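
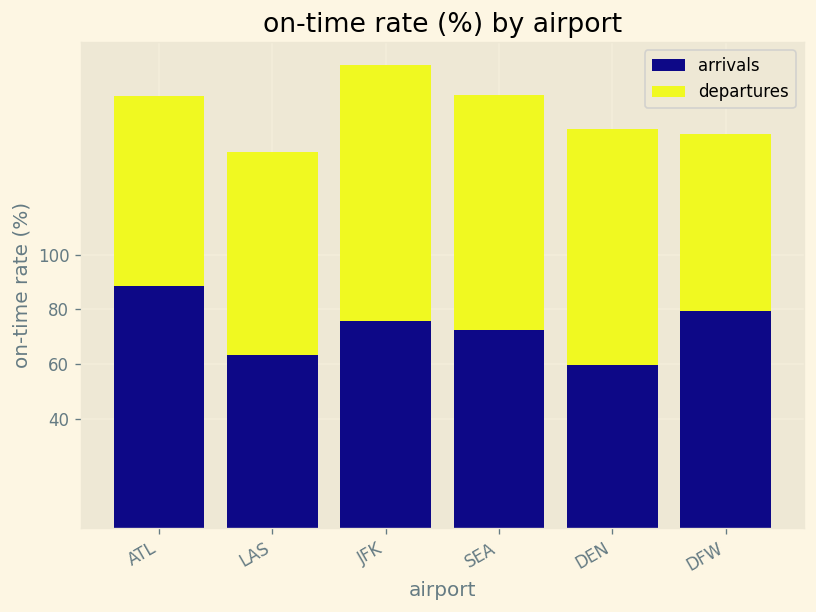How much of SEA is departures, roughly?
departures top ≈ 160, bottom ≈ 80; segment ≈ 80.

≈ 80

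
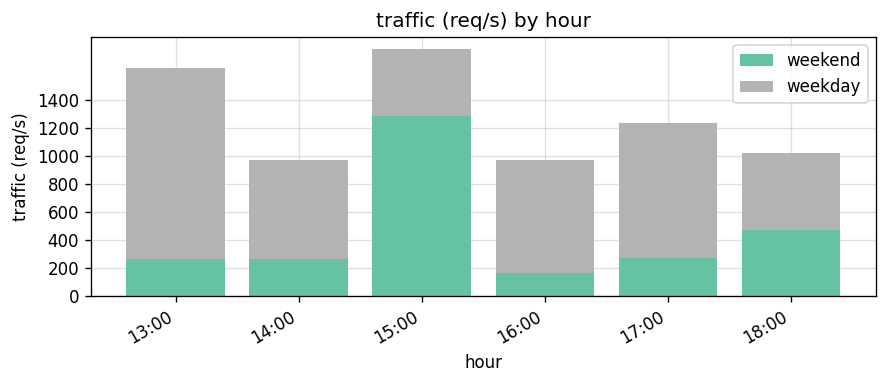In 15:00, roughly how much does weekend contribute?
weekend top ≈ 1200, bottom ≈ 0; segment ≈ 1200.

≈ 1200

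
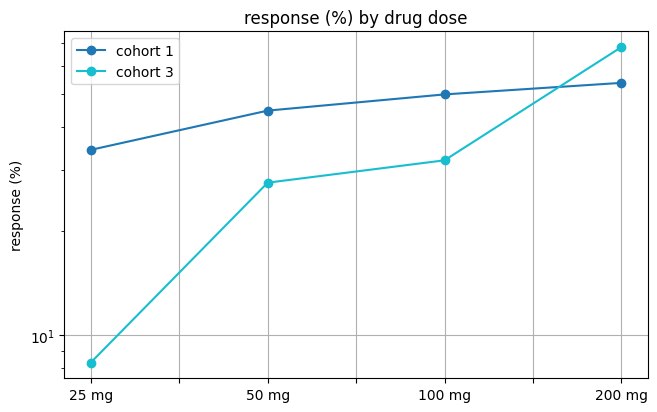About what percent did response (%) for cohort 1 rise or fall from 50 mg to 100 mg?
50 mg ≈ 45, 100 mg ≈ 50; (50 − 45) / 45 ≈ +11.1%.

≈ +11.1%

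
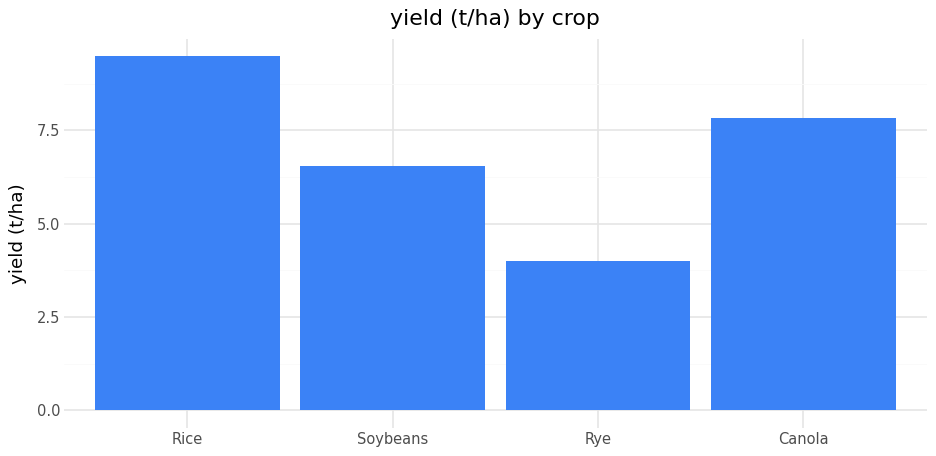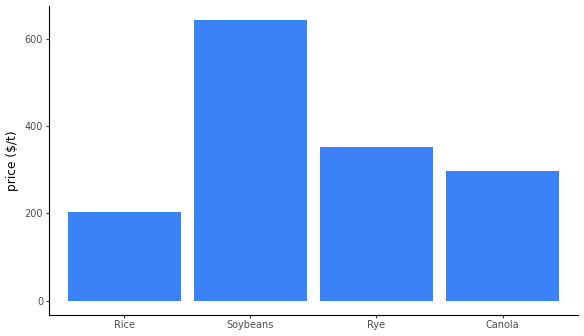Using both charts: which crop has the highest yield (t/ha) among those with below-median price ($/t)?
Rice

Chart 2 median price ($/t) ≈ 300; below-median crops: Rice, Canola. Among those, Rice has the highest yield (t/ha) (≈ 9).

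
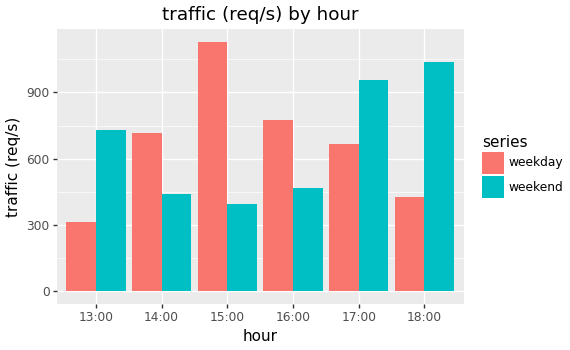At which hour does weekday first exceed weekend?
13:00: weekday ≈ 300 vs weekend ≈ 700 (not yet); 14:00: weekday ≈ 700 vs weekend ≈ 400 (first crossover).

14:00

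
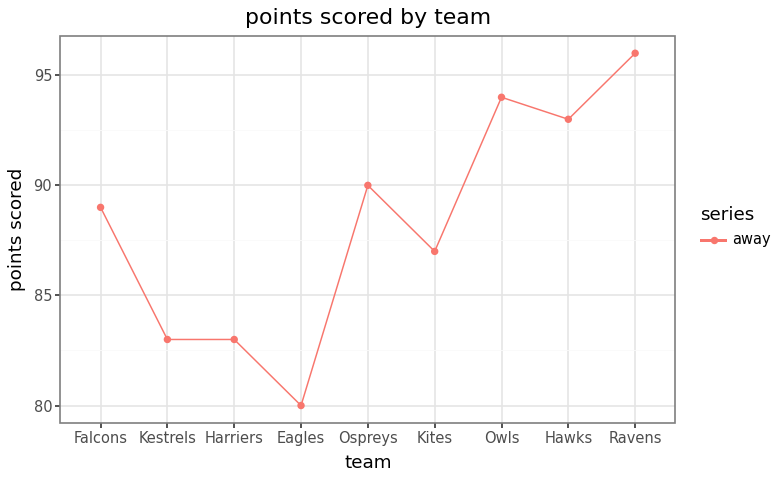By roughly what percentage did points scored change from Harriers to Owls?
Harriers ≈ 84, Owls ≈ 94; (94 − 84) / 84 ≈ +11.9%.

≈ +11.9%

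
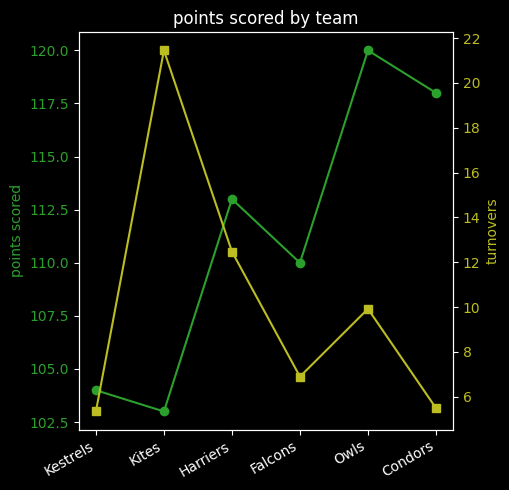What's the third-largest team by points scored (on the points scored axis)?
Harriers

Top 4 (on the points scored axis): Owls ≈ 120, Condors ≈ 118, Harriers ≈ 112, Falcons ≈ 110.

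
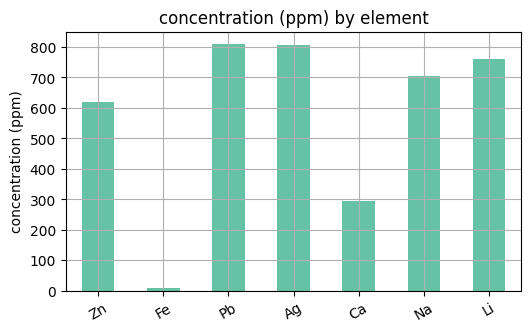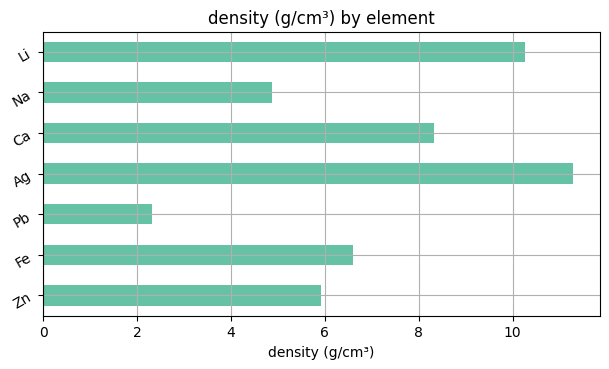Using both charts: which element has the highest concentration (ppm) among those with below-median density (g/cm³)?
Pb

Chart 2 median density (g/cm³) ≈ 6; below-median elements: Zn, Pb, Na. Among those, Pb has the highest concentration (ppm) (≈ 800).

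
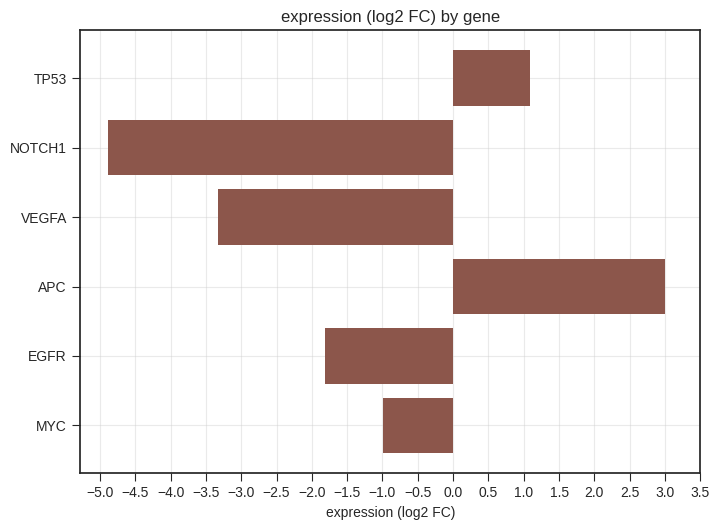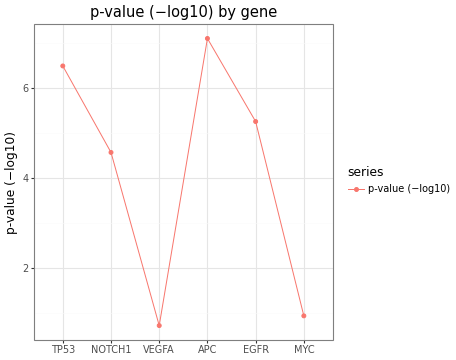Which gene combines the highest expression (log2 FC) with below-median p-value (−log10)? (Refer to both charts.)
MYC

Chart 2 median p-value (−log10) ≈ 5; below-median genes: NOTCH1, VEGFA, MYC. Among those, MYC has the highest expression (log2 FC) (≈ -1).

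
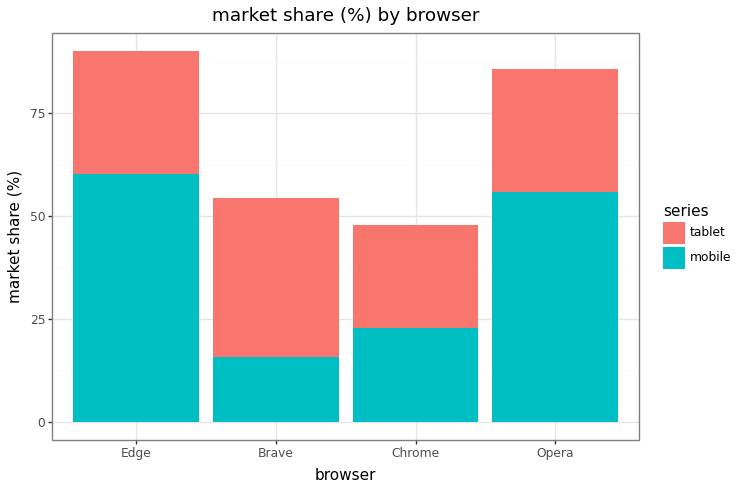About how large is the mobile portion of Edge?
≈ 60

mobile top ≈ 60, bottom ≈ 0; segment ≈ 60.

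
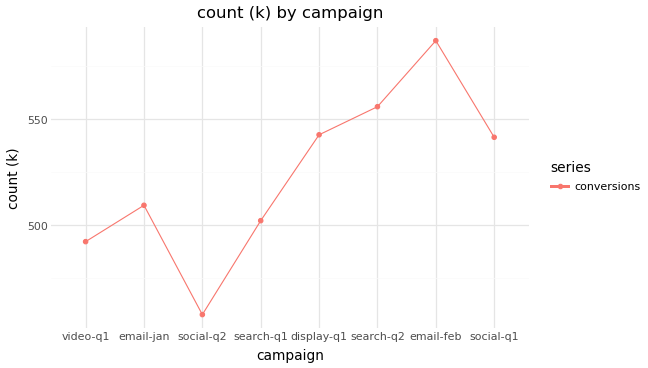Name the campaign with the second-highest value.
search-q2

Top 3: email-feb ≈ 580, search-q2 ≈ 560, display-q1 ≈ 540.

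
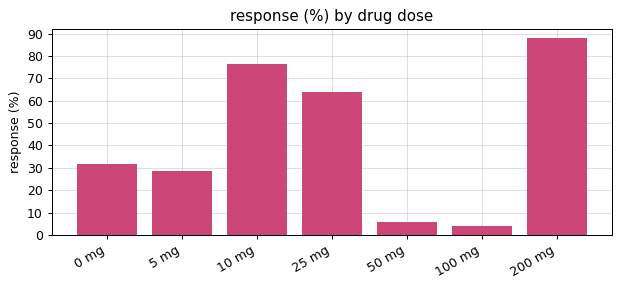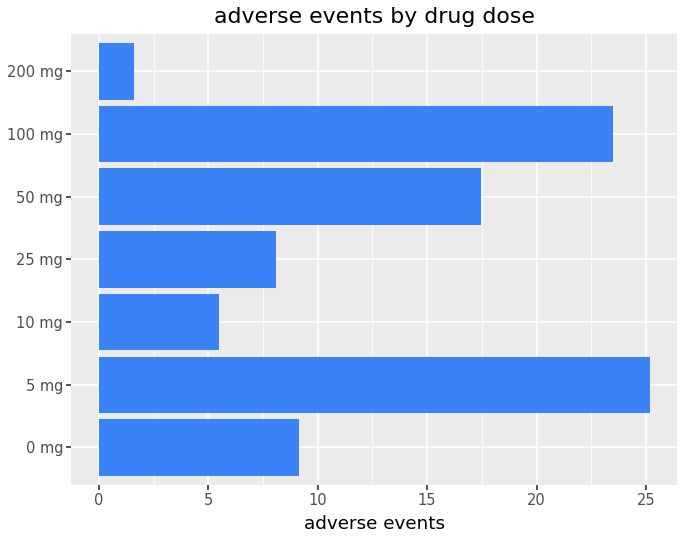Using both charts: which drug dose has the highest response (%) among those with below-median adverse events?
200 mg

Chart 2 median adverse events ≈ 10; below-median drug doses: 10 mg, 25 mg, 200 mg. Among those, 200 mg has the highest response (%) (≈ 90).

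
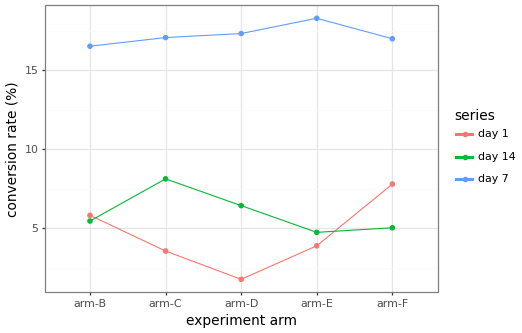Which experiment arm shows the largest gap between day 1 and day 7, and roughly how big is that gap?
arm-D: day 1 ≈ 2, day 7 ≈ 18 → gap ≈ 16. Next-largest (arm-E) is only ≈ 14.

arm-D, ≈ 16 %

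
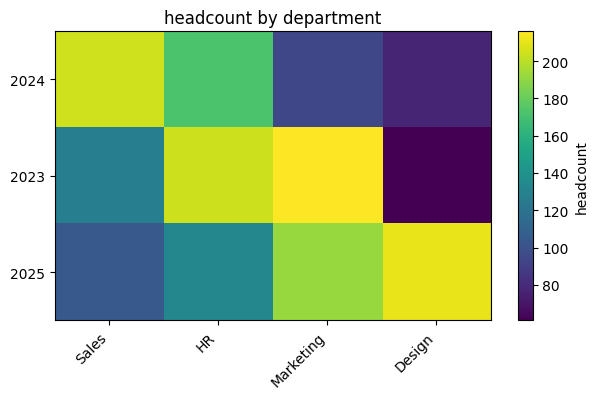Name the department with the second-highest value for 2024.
Top 3 for 2024: Sales ≈ 200, HR ≈ 180, Marketing ≈ 100.

HR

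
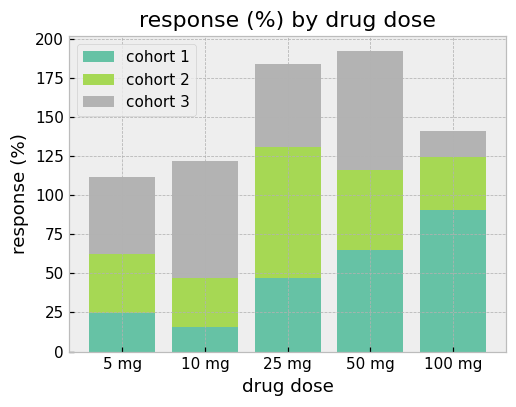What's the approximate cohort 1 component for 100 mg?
≈ 100

cohort 1 top ≈ 100, bottom ≈ 0; segment ≈ 100.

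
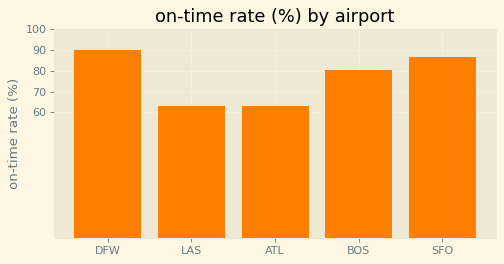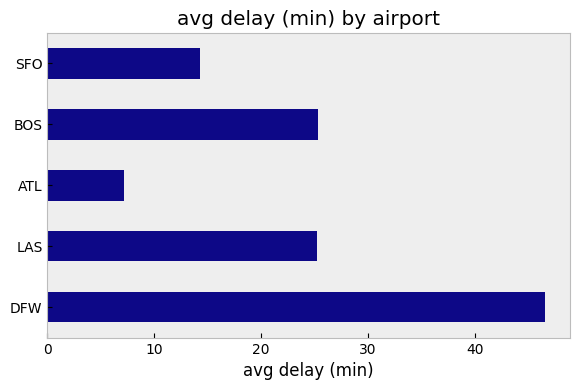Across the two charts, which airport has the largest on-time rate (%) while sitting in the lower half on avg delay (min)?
Chart 2 median avg delay (min) ≈ 25; below-median airports: ATL, SFO. Among those, SFO has the highest on-time rate (%) (≈ 90).

SFO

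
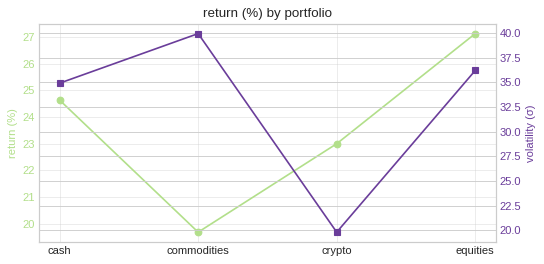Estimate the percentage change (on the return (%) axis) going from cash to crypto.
≈ -8%

cash ≈ 25, crypto ≈ 23; (23 − 25) / 25 ≈ -8%.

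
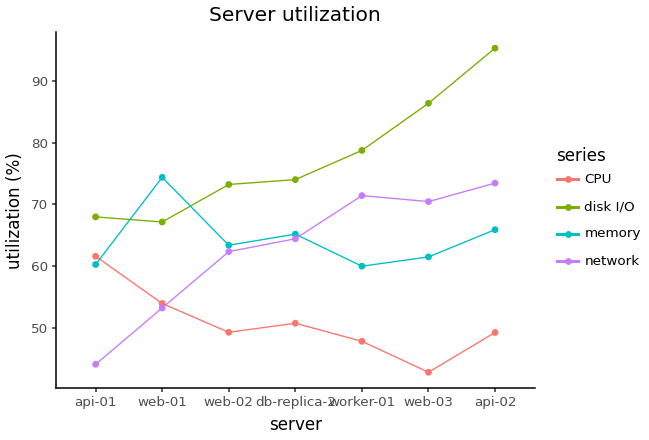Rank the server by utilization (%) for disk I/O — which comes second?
web-03

Top 3 for disk I/O: api-02 ≈ 95, web-03 ≈ 85, worker-01 ≈ 80.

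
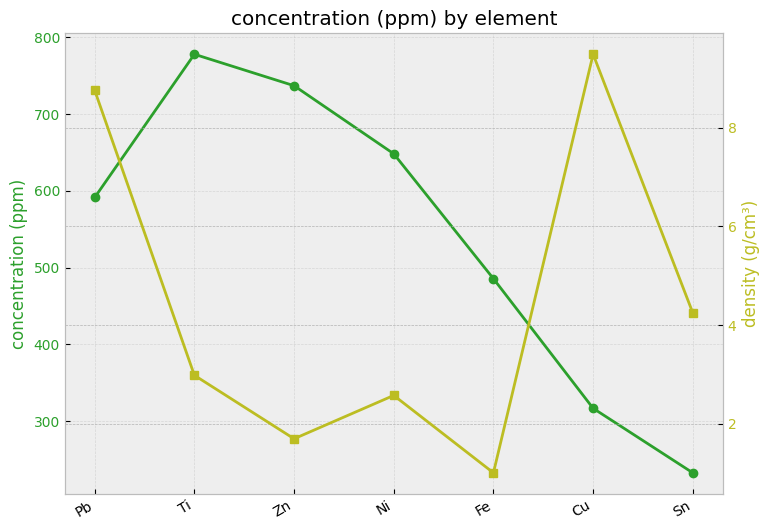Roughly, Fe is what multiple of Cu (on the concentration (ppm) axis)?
≈ 1.67×

Fe ≈ 500, Cu ≈ 300; 500/300 ≈ 1.67.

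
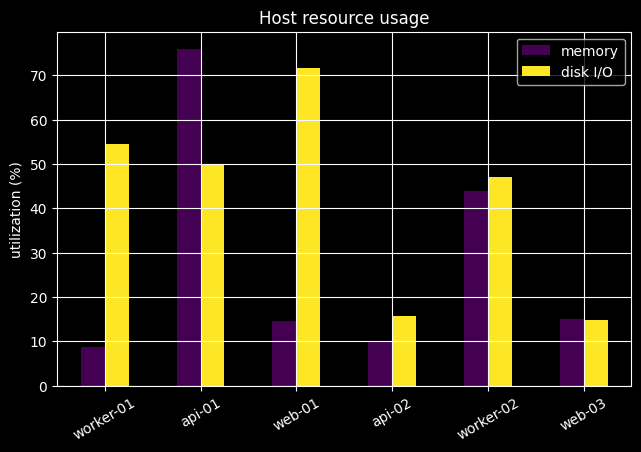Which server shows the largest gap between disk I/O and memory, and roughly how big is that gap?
web-01, ≈ 60 %

web-01: disk I/O ≈ 70, memory ≈ 10 → gap ≈ 60. Next-largest (worker-01) is only ≈ 40.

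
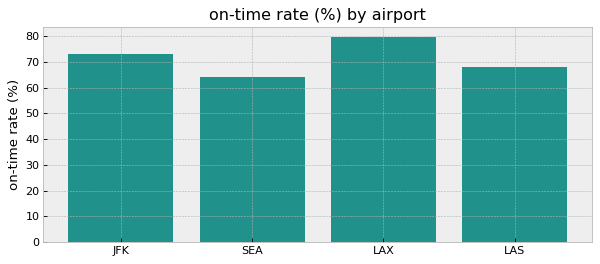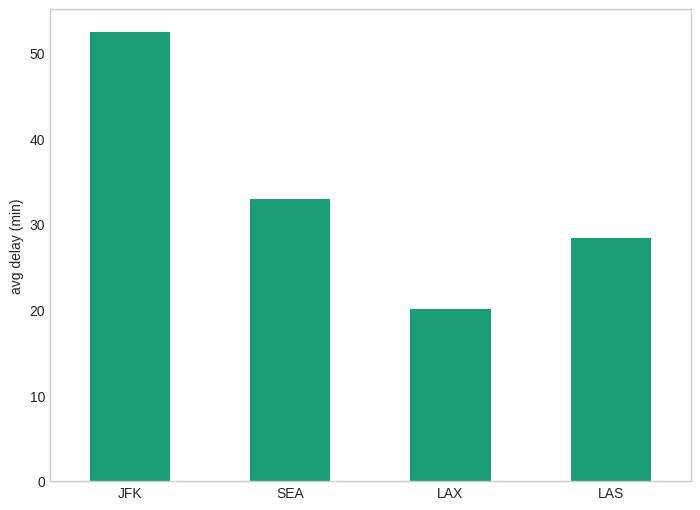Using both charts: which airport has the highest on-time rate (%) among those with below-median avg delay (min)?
Chart 2 median avg delay (min) ≈ 30; below-median airports: LAX, LAS. Among those, LAX has the highest on-time rate (%) (≈ 80).

LAX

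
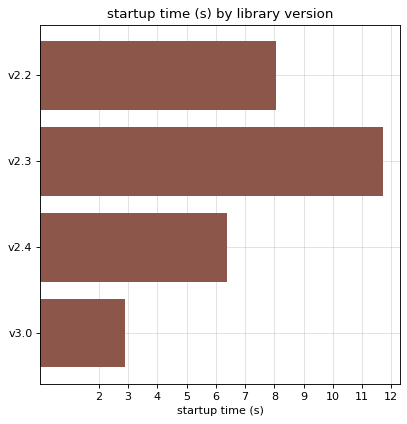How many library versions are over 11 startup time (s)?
1

Above 11: v2.3.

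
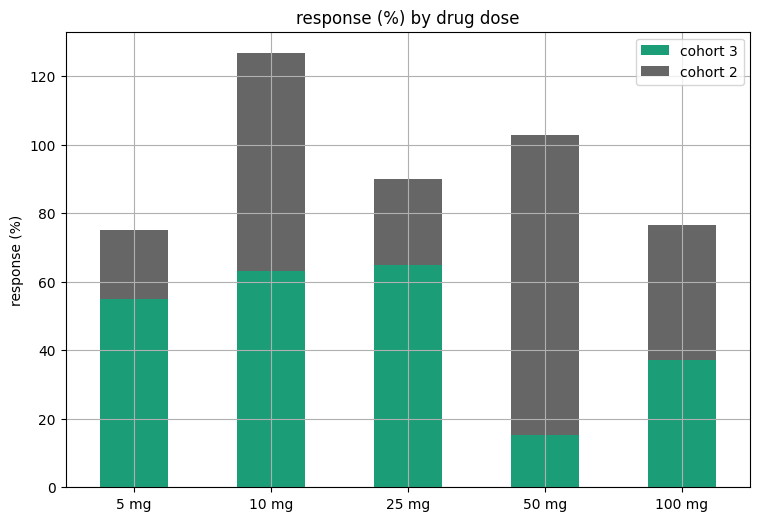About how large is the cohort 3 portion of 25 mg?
≈ 60

cohort 3 top ≈ 60, bottom ≈ 0; segment ≈ 60.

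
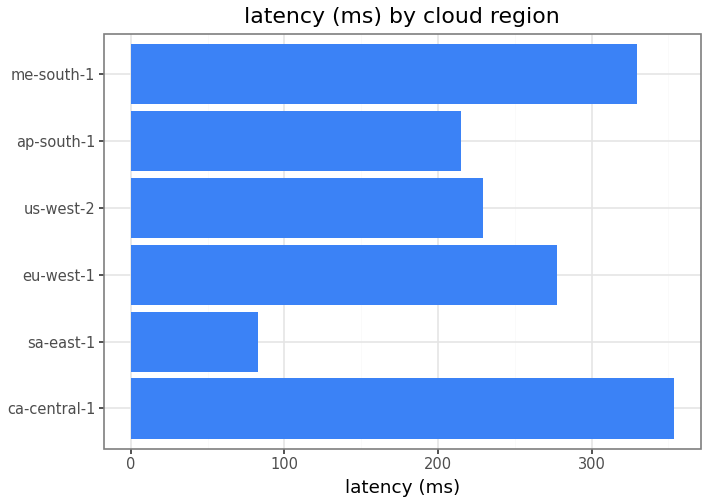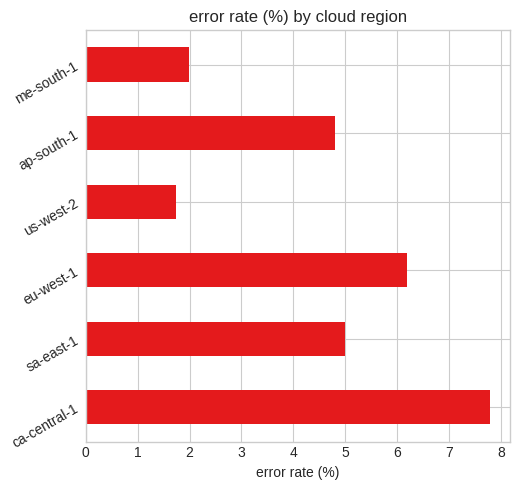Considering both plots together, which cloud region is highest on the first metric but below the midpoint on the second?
Chart 2 median error rate (%) ≈ 5; below-median cloud regions: us-west-2, ap-south-1, me-south-1. Among those, me-south-1 has the highest latency (ms) (≈ 350).

me-south-1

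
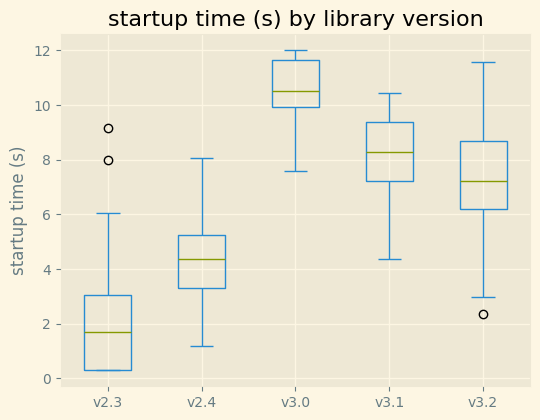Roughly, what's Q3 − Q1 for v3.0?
Q3 ≈ 12, Q1 ≈ 10; IQR ≈ 2.

≈ 2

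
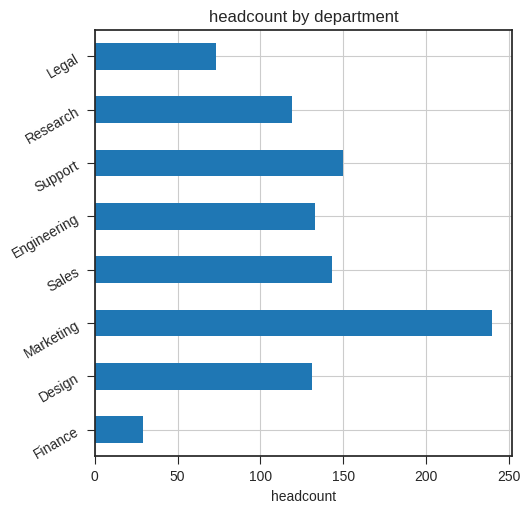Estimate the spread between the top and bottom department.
Max Marketing ≈ 240, min Finance ≈ 20; range ≈ 220.

≈ 220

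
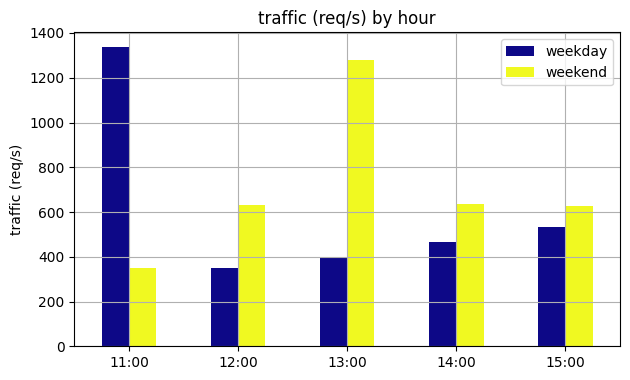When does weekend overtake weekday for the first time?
12:00

11:00: weekend ≈ 400 vs weekday ≈ 1400 (not yet); 12:00: weekend ≈ 600 vs weekday ≈ 400 (first crossover).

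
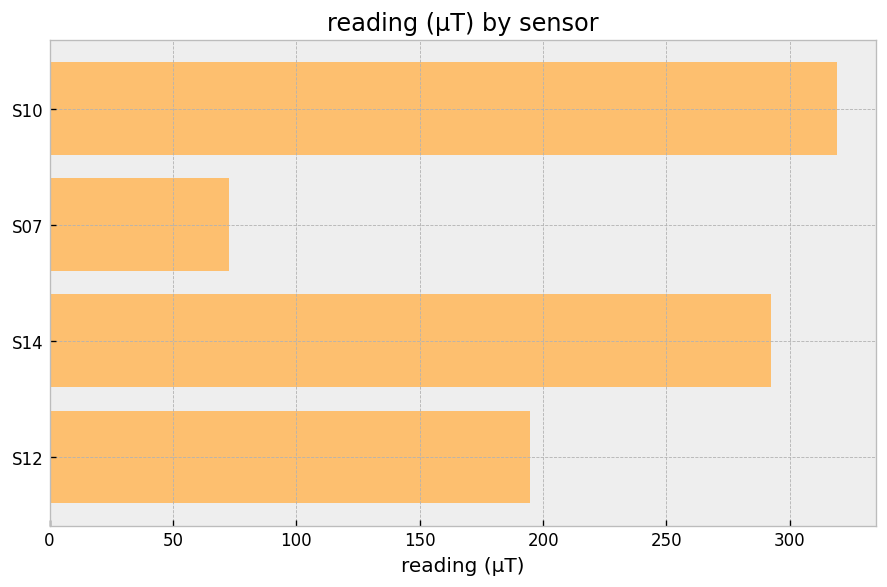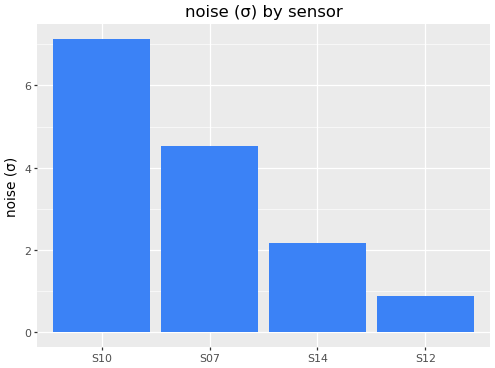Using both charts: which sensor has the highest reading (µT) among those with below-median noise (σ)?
S14

Chart 2 median noise (σ) ≈ 3; below-median sensors: S14, S12. Among those, S14 has the highest reading (µT) (≈ 300).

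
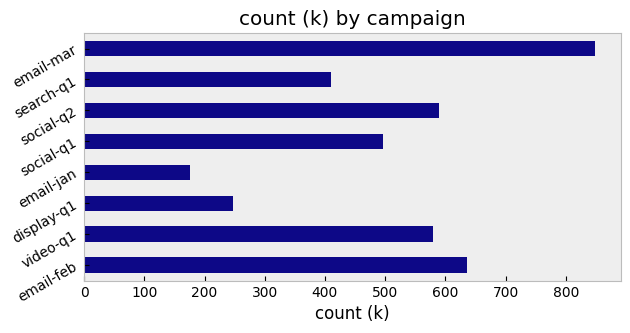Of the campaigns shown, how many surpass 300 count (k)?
6

Above 300: email-feb, video-q1, social-q1, social-q2, search-q1, email-mar.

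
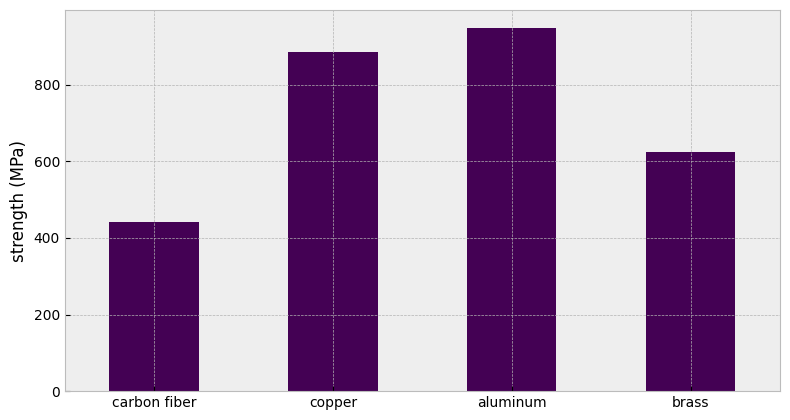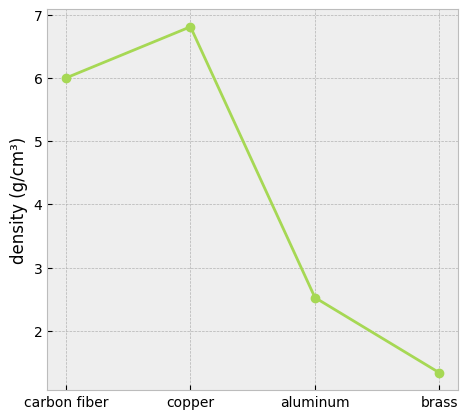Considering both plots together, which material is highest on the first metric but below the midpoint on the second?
aluminum

Chart 2 median density (g/cm³) ≈ 4; below-median materials: aluminum, brass. Among those, aluminum has the highest strength (MPa) (≈ 900).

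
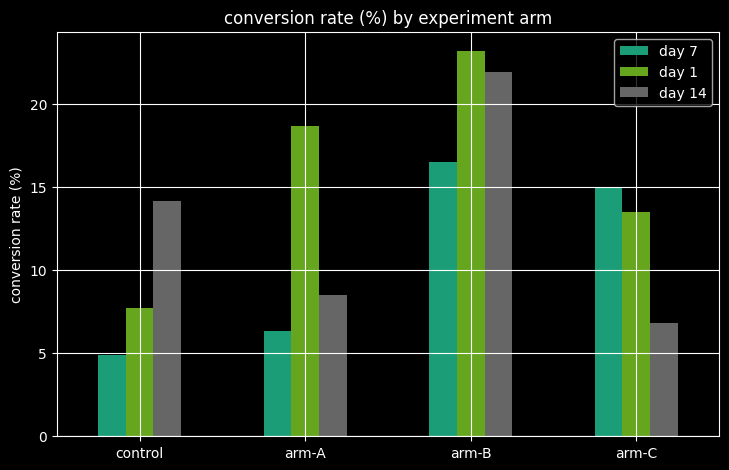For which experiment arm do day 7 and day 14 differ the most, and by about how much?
control: day 7 ≈ 4, day 14 ≈ 14 → gap ≈ 10. Next-largest (arm-C) is only ≈ 8.

control, ≈ 10 %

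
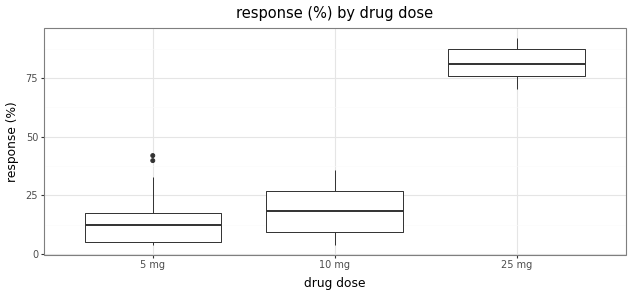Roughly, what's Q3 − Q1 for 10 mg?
≈ 20

Q3 ≈ 30, Q1 ≈ 10; IQR ≈ 20.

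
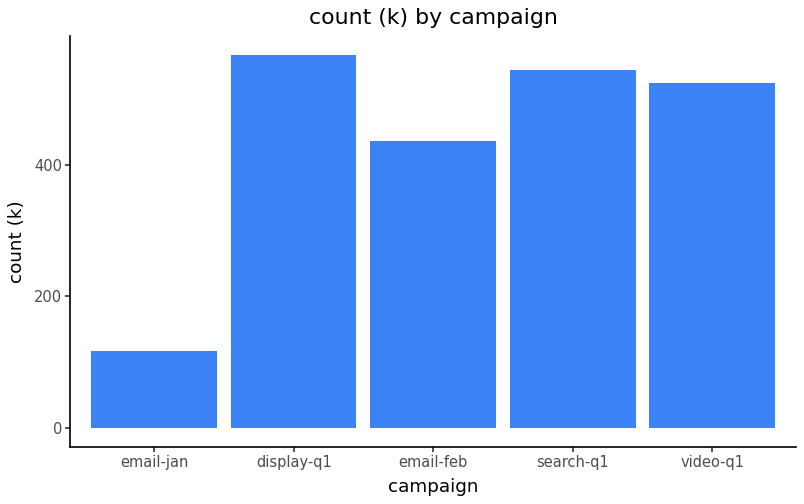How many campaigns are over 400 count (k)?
4

Above 400: display-q1, email-feb, search-q1, video-q1.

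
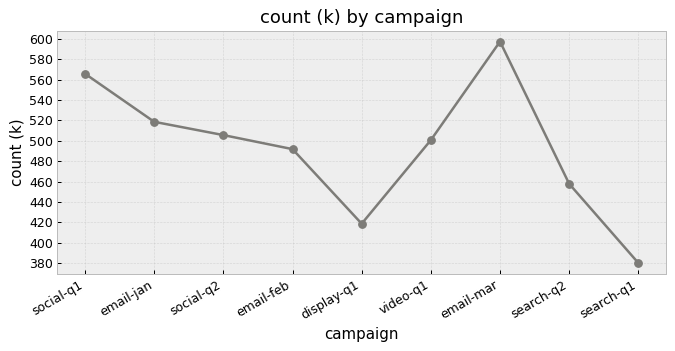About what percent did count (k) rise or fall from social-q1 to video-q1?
social-q1 ≈ 560, video-q1 ≈ 500; (500 − 560) / 560 ≈ -10.7%.

≈ -10.7%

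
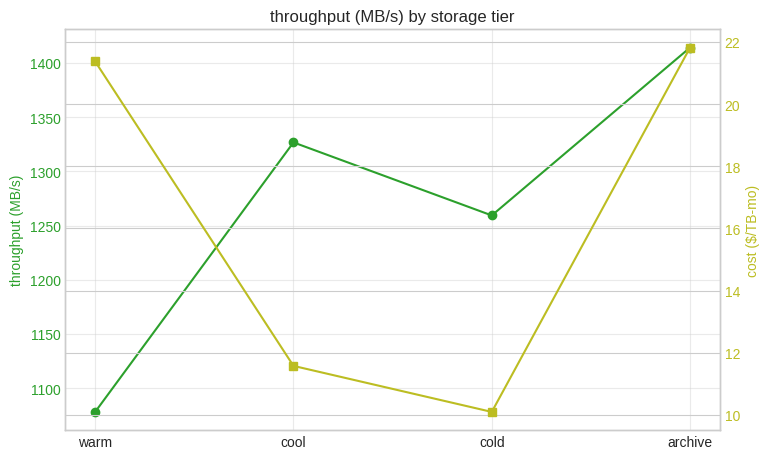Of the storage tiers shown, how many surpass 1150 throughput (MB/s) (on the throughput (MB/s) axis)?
3

Above 1150: cool, cold, archive.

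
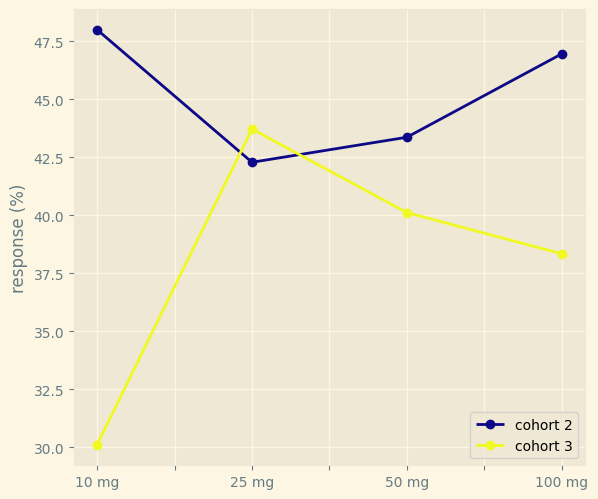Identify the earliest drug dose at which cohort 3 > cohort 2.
25 mg

10 mg: cohort 3 ≈ 30 vs cohort 2 ≈ 48 (not yet); 25 mg: cohort 3 ≈ 44 vs cohort 2 ≈ 42 (first crossover).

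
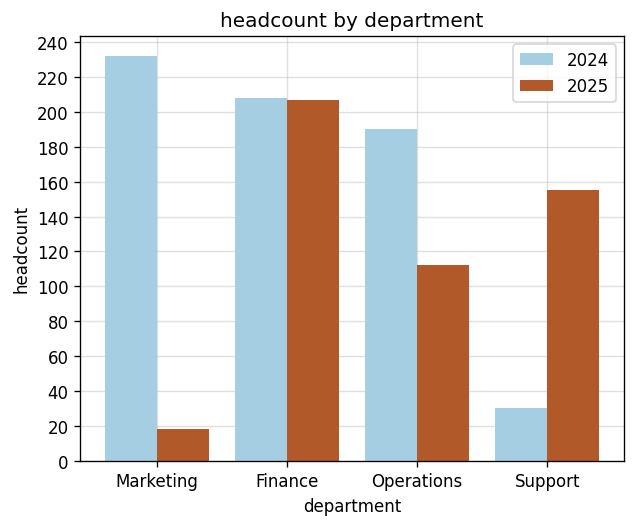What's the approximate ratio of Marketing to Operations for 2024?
≈ 1.2×

Marketing ≈ 240, Operations ≈ 200; 240/200 ≈ 1.2.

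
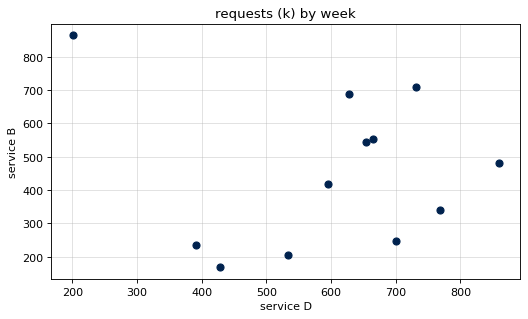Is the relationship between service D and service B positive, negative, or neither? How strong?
no clear correlation

Points are roughly uncorrelated; weak (|r| ≈ 0.1).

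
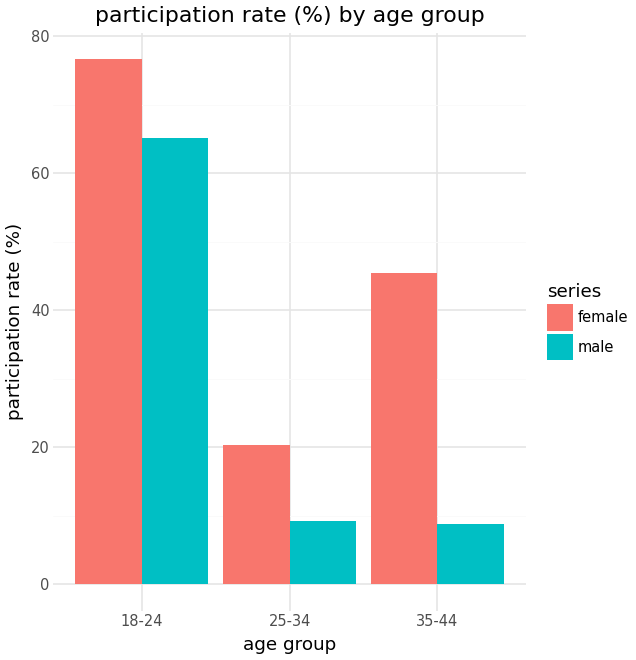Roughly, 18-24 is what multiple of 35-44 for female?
18-24 ≈ 80, 35-44 ≈ 50; 80/50 ≈ 1.6.

≈ 1.6×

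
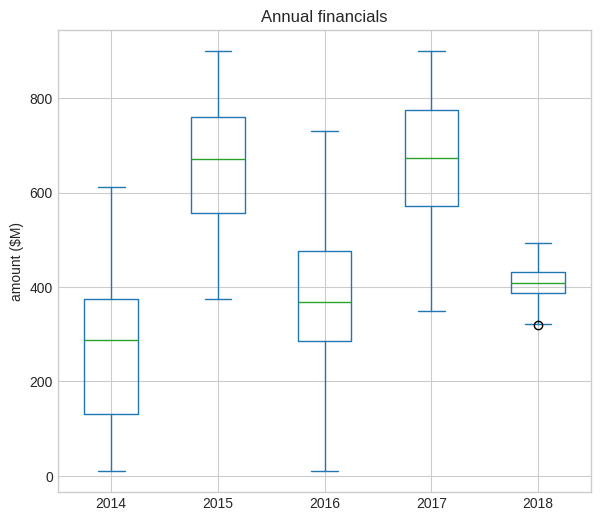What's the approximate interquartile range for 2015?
≈ 200

Q3 ≈ 750, Q1 ≈ 550; IQR ≈ 200.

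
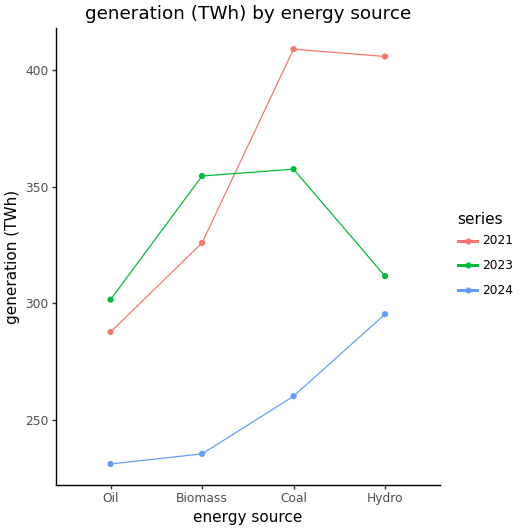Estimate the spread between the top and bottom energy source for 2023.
≈ 60

Max Coal ≈ 360, min Oil ≈ 300; range ≈ 60.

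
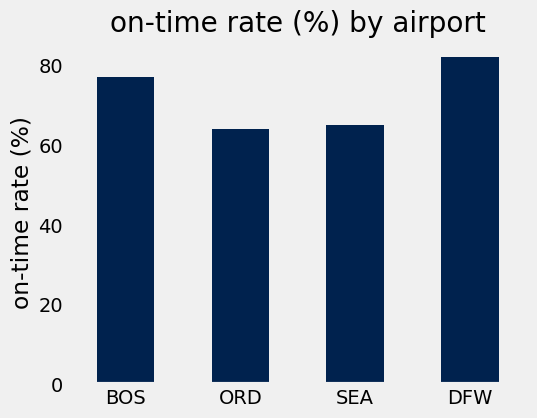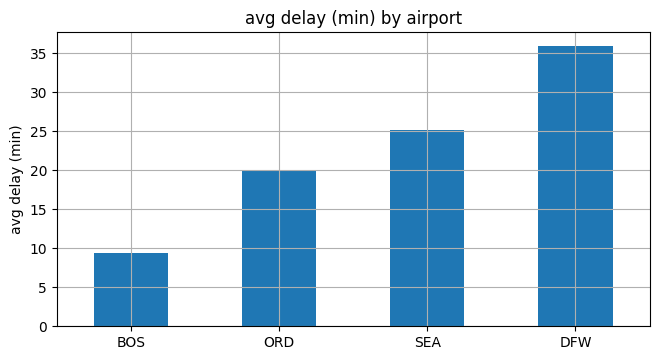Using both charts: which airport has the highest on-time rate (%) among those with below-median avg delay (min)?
Chart 2 median avg delay (min) ≈ 20; below-median airports: BOS, ORD. Among those, BOS has the highest on-time rate (%) (≈ 80).

BOS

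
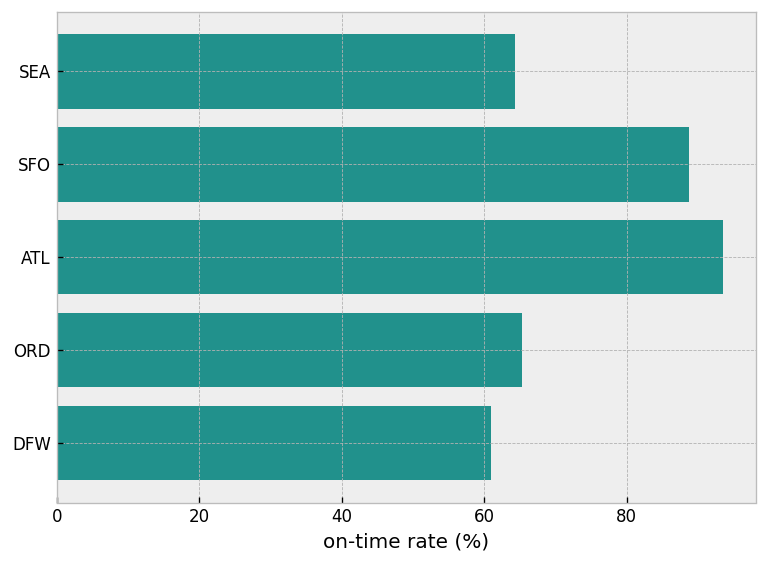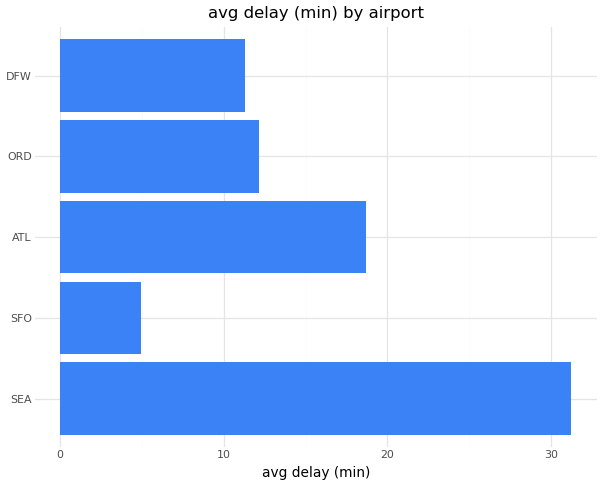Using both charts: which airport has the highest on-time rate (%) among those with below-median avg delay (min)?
SFO

Chart 2 median avg delay (min) ≈ 10; below-median airports: SFO, DFW. Among those, SFO has the highest on-time rate (%) (≈ 90).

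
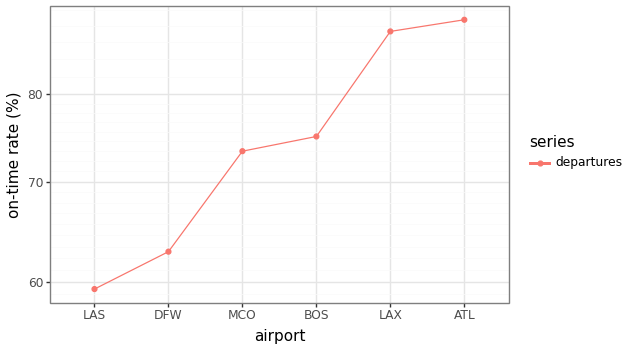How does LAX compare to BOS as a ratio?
LAX ≈ 90, BOS ≈ 75; 90/75 ≈ 1.2.

≈ 1.2×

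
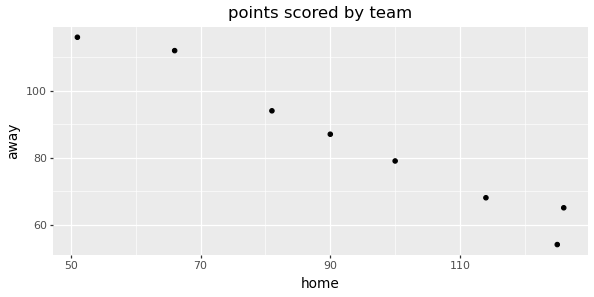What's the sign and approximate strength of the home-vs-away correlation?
negative, strong

Points are negatively correlated; strong (|r| ≈ 1.0).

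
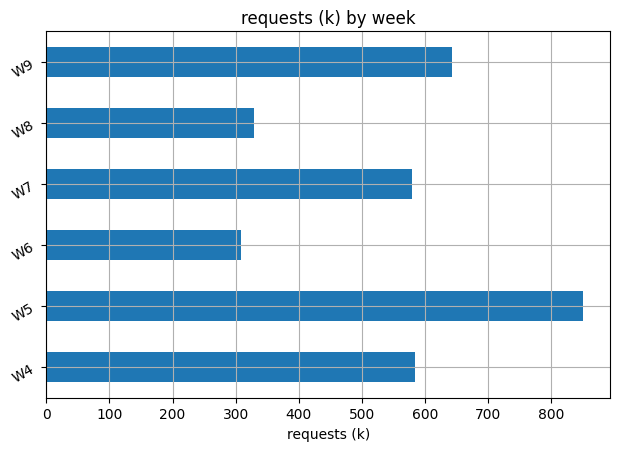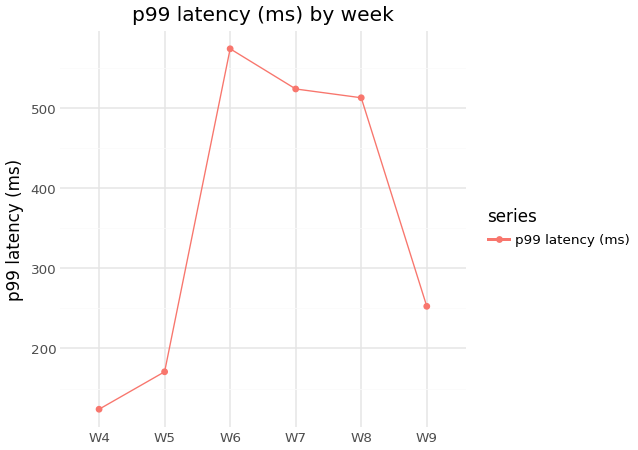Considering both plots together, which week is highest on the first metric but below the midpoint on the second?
W5

Chart 2 median p99 latency (ms) ≈ 400; below-median weeks: W4, W5, W9. Among those, W5 has the highest requests (k) (≈ 900).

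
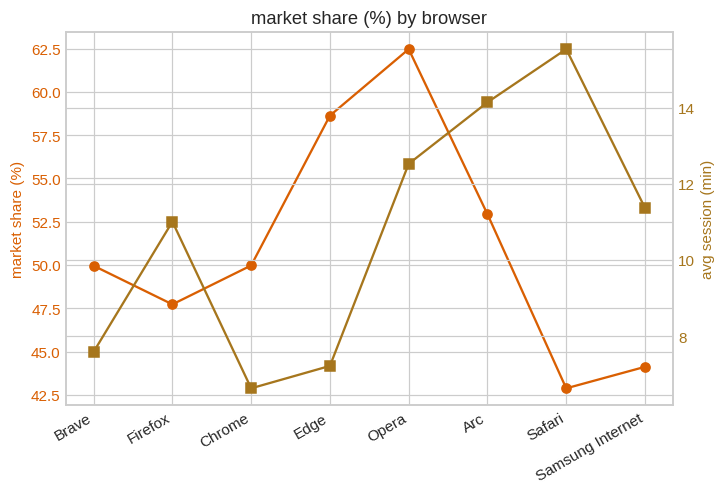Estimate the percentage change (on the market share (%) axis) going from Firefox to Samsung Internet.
≈ -8.3%

Firefox ≈ 48, Samsung Internet ≈ 44; (44 − 48) / 48 ≈ -8.3%.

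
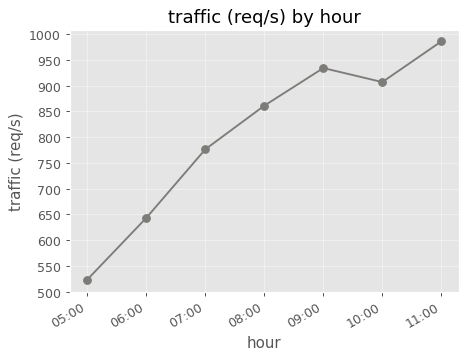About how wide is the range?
≈ 500

Max 11:00 ≈ 1000, min 05:00 ≈ 500; range ≈ 500.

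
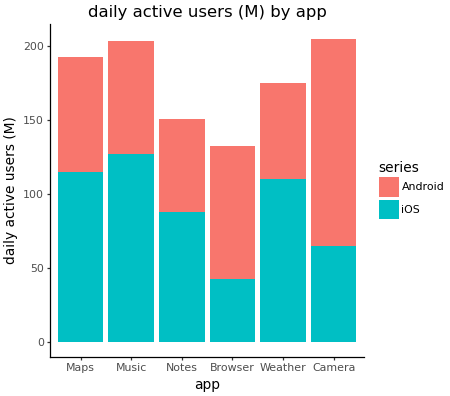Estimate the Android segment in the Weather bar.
≈ 60

Android top ≈ 180, bottom ≈ 120; segment ≈ 60.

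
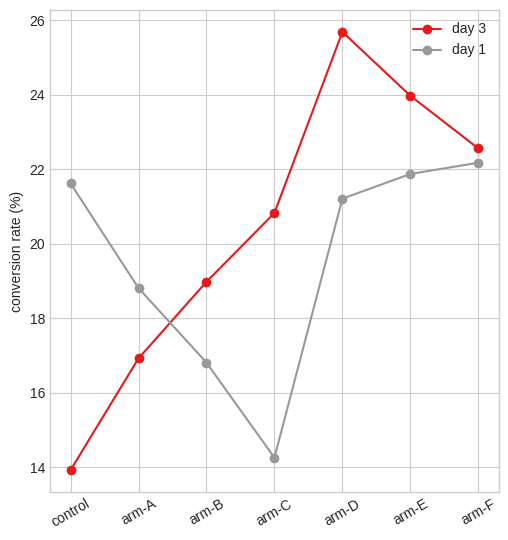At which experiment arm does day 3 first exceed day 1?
arm-B

arm-A: day 3 ≈ 17 vs day 1 ≈ 19 (not yet); arm-B: day 3 ≈ 19 vs day 1 ≈ 17 (first crossover).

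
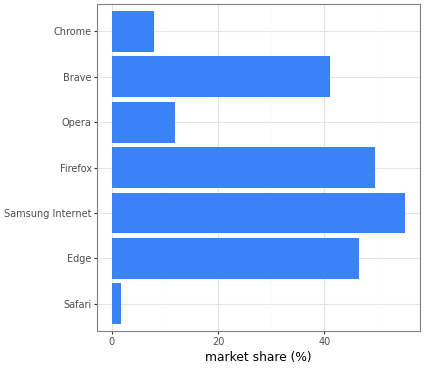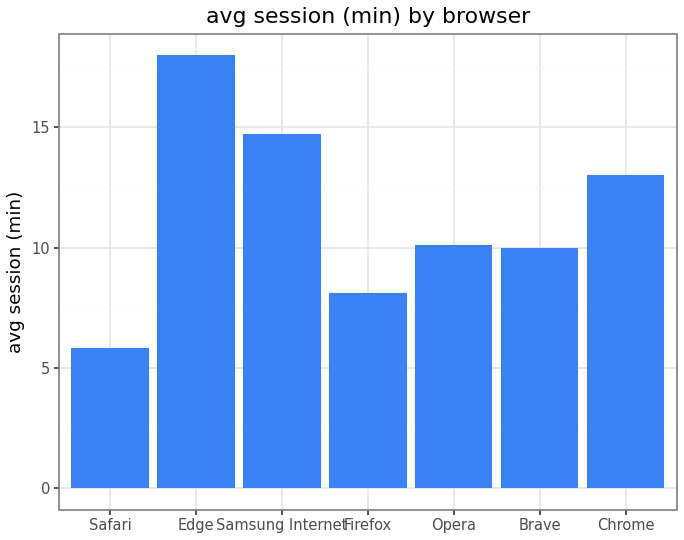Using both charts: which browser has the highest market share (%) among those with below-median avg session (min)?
Firefox

Chart 2 median avg session (min) ≈ 10; below-median browsers: Safari, Firefox, Brave. Among those, Firefox has the highest market share (%) (≈ 50).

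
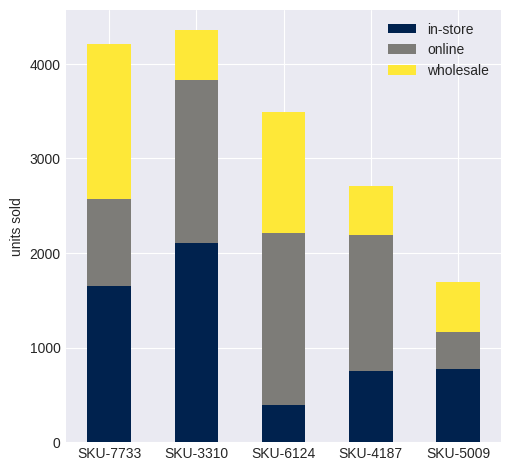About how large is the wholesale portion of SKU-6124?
wholesale top ≈ 3500, bottom ≈ 2000; segment ≈ 1500.

≈ 1500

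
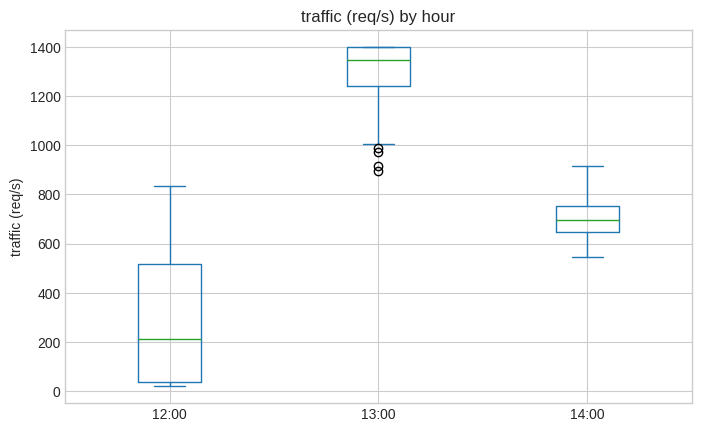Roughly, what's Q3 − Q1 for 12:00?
Q3 ≈ 500, Q1 ≈ 0; IQR ≈ 500.

≈ 500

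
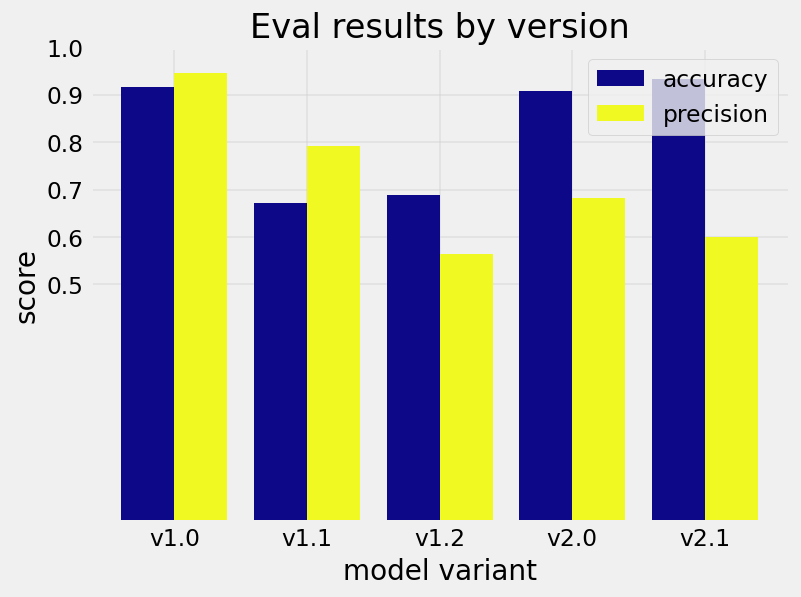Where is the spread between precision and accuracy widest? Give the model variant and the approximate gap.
v2.1: precision ≈ 0.6, accuracy ≈ 0.9 → gap ≈ 0.3. Next-largest (v2.0) is only ≈ 0.2.

v2.1, ≈ 0.3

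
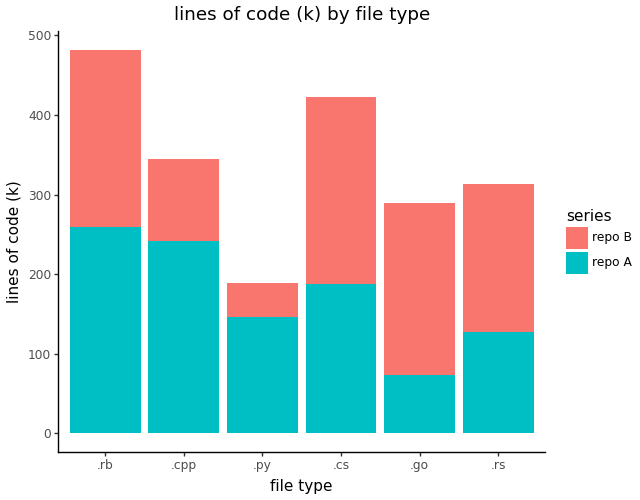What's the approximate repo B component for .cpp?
repo B top ≈ 350, bottom ≈ 250; segment ≈ 100.

≈ 100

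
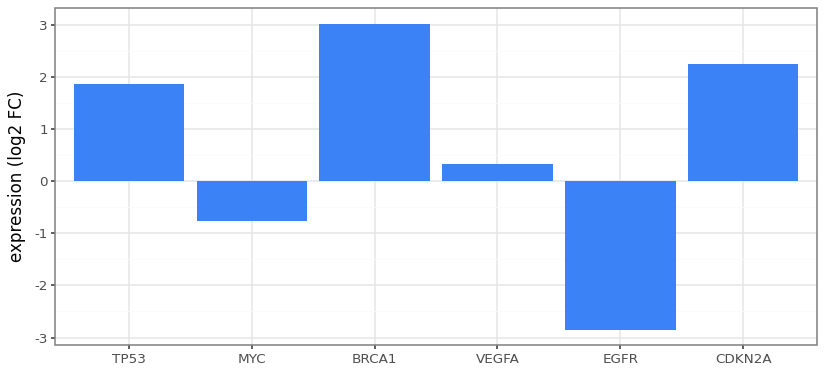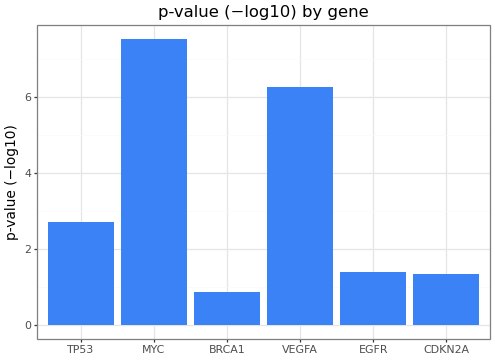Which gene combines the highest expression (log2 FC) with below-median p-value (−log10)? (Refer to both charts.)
Chart 2 median p-value (−log10) ≈ 2; below-median genes: BRCA1, EGFR, CDKN2A. Among those, BRCA1 has the highest expression (log2 FC) (≈ 3).

BRCA1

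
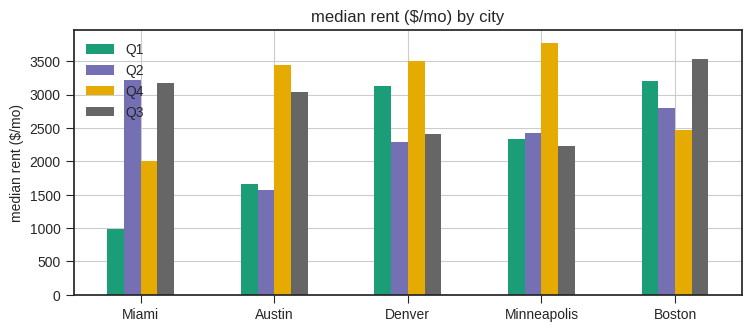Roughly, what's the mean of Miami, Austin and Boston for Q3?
(3000 + 3000 + 3500) / 3 ≈ 3167.

≈ 3167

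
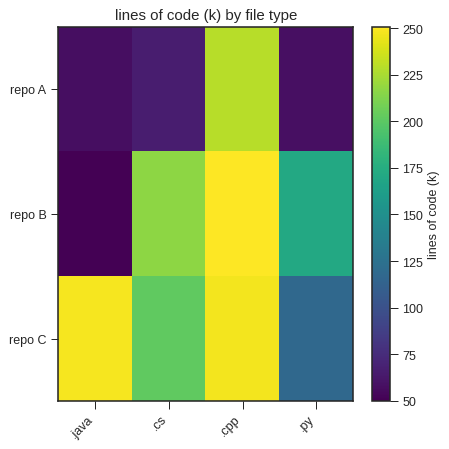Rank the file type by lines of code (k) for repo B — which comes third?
Top 4 for repo B: .cpp ≈ 260, .cs ≈ 220, .py ≈ 180, .java ≈ 40.

.py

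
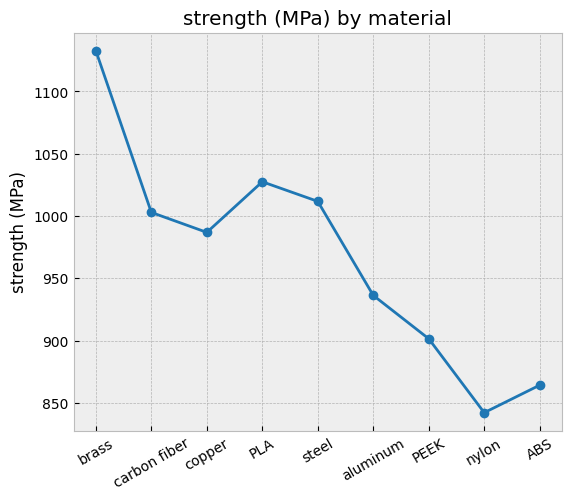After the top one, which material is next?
Top 3: brass ≈ 1125, PLA ≈ 1025, steel ≈ 1000.

PLA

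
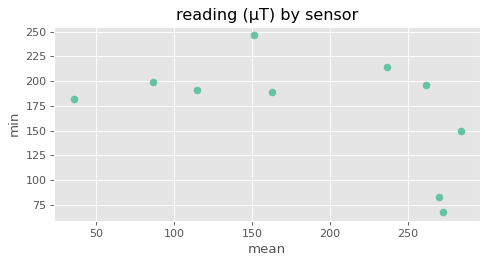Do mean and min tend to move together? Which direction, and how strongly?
Points are negatively correlated; moderate (|r| ≈ 0.5).

negative, moderate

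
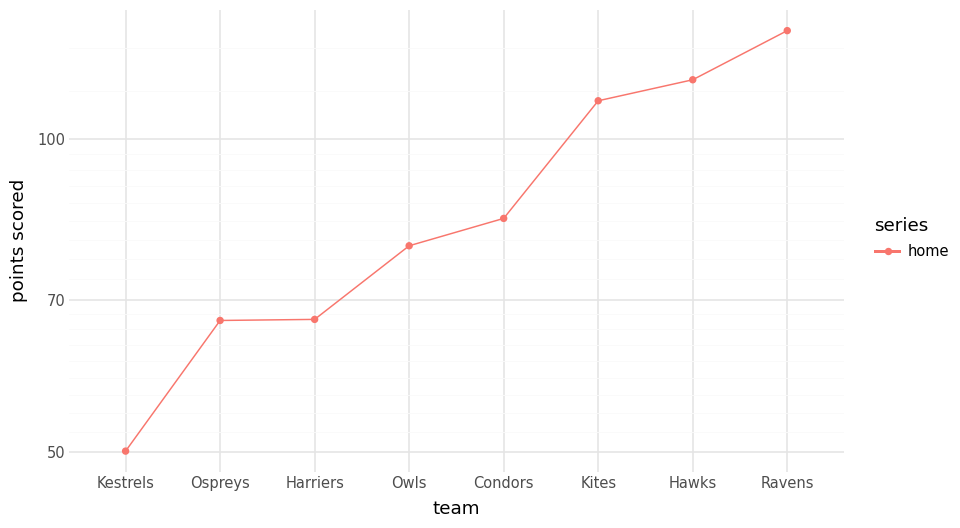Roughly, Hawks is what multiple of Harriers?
Hawks ≈ 110, Harriers ≈ 70; 110/70 ≈ 1.57.

≈ 1.57×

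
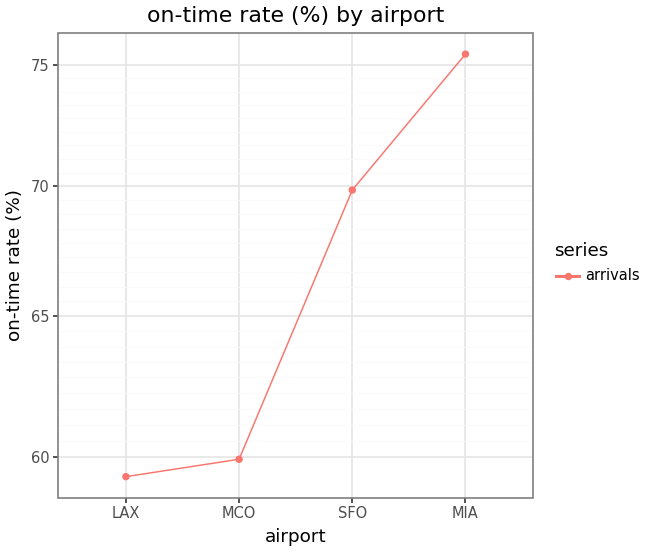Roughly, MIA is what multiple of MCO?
≈ 1.27×

MIA ≈ 76, MCO ≈ 60; 76/60 ≈ 1.27.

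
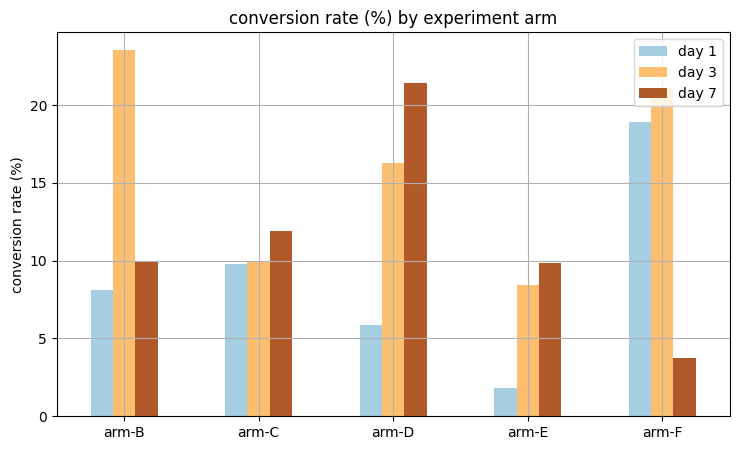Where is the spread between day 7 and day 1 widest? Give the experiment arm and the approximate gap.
arm-D, ≈ 16 %

arm-D: day 7 ≈ 22, day 1 ≈ 6 → gap ≈ 16. Next-largest (arm-F) is only ≈ 14.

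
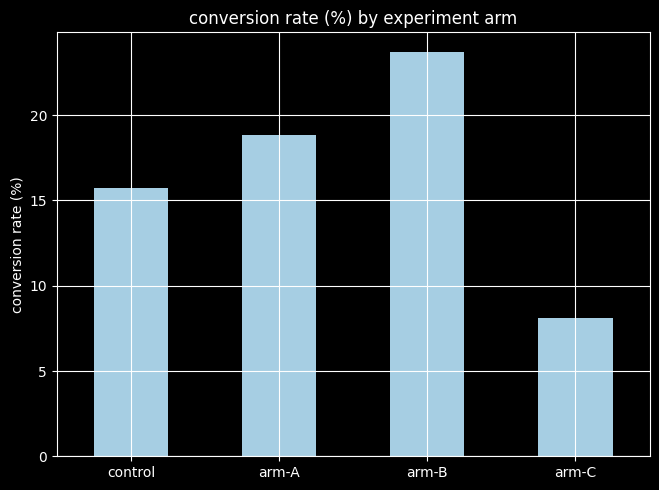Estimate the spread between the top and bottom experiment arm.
≈ 16

Max arm-B ≈ 24, min arm-C ≈ 8; range ≈ 16.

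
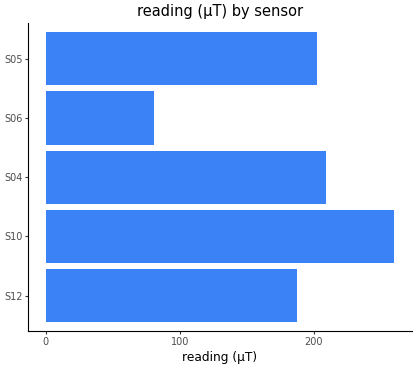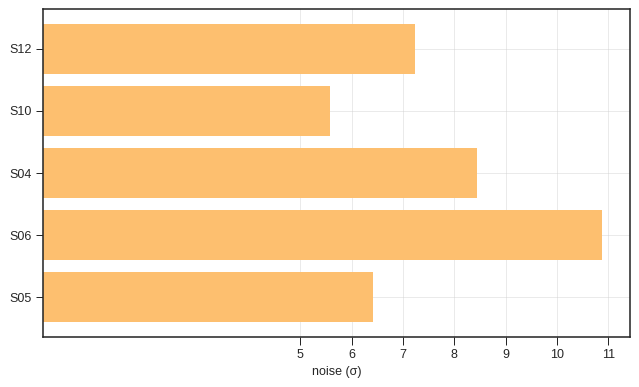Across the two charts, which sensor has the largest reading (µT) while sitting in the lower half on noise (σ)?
Chart 2 median noise (σ) ≈ 7; below-median sensors: S10, S05. Among those, S10 has the highest reading (µT) (≈ 250).

S10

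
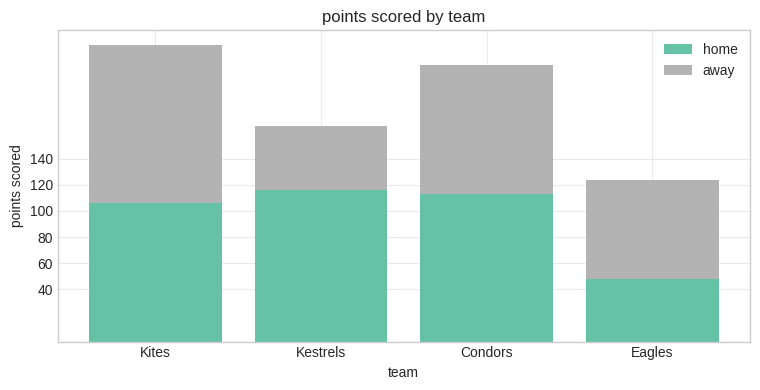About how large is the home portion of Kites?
home top ≈ 100, bottom ≈ 0; segment ≈ 100.

≈ 100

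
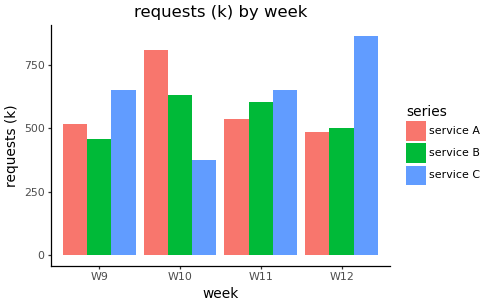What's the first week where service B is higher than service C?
W10

W9: service B ≈ 500 vs service C ≈ 700 (not yet); W10: service B ≈ 600 vs service C ≈ 400 (first crossover).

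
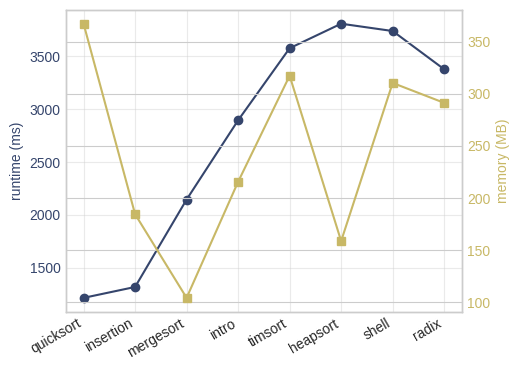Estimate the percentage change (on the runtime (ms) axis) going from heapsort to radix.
≈ -12.5%

heapsort ≈ 4000, radix ≈ 3500; (3500 − 4000) / 4000 ≈ -12.5%.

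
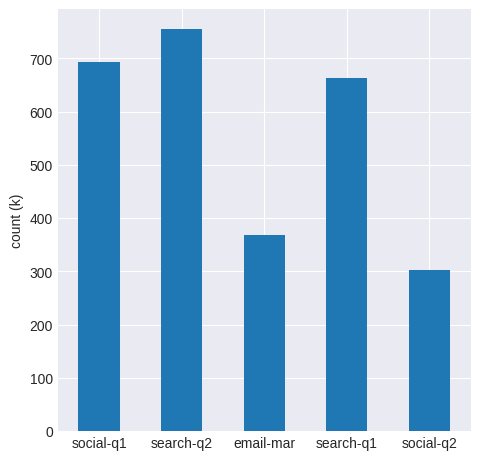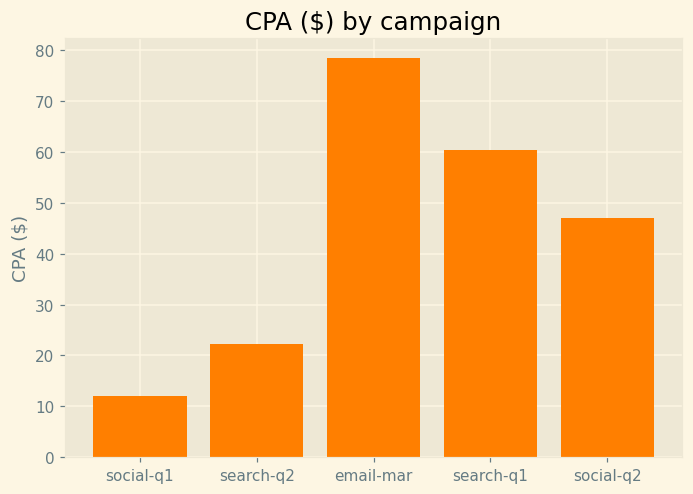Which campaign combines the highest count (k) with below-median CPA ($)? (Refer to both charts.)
search-q2

Chart 2 median CPA ($) ≈ 50; below-median campaigns: social-q1, search-q2. Among those, search-q2 has the highest count (k) (≈ 800).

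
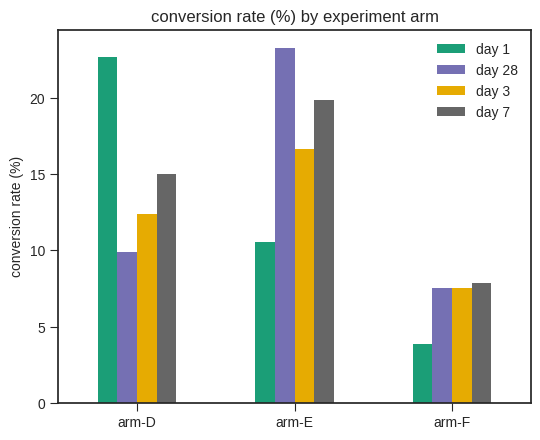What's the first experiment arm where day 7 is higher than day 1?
arm-D: day 7 ≈ 16 vs day 1 ≈ 22 (not yet); arm-E: day 7 ≈ 20 vs day 1 ≈ 10 (first crossover).

arm-E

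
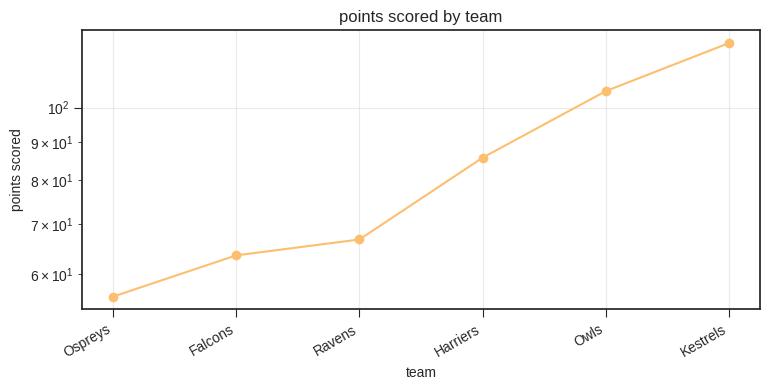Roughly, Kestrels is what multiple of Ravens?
Kestrels ≈ 120, Ravens ≈ 70; 120/70 ≈ 1.71.

≈ 1.71×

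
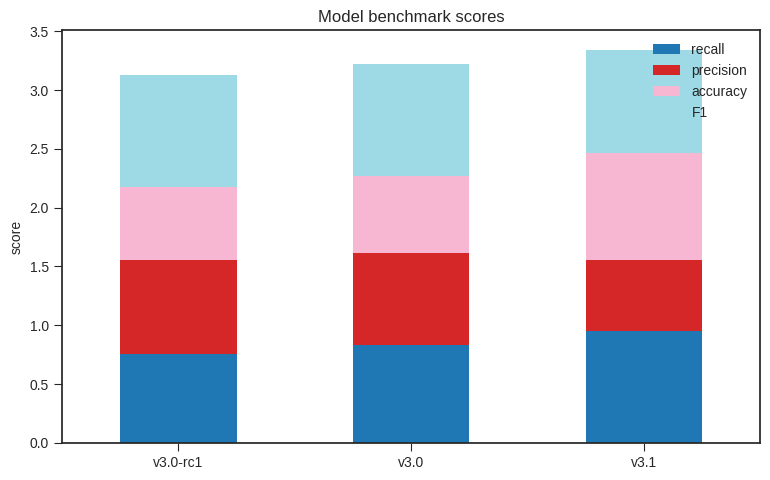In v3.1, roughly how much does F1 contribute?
F1 top ≈ 3.5, bottom ≈ 2.5; segment ≈ 1.0.

≈ 1.0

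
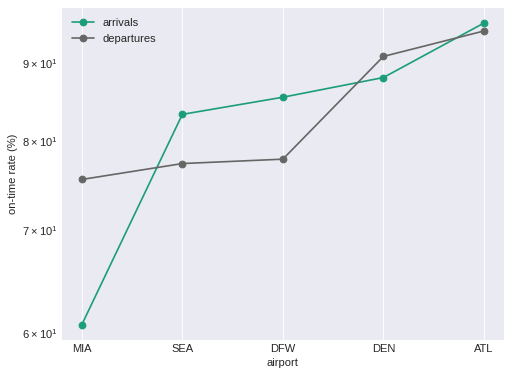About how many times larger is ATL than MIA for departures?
≈ 1.27×

ATL ≈ 95, MIA ≈ 75; 95/75 ≈ 1.27.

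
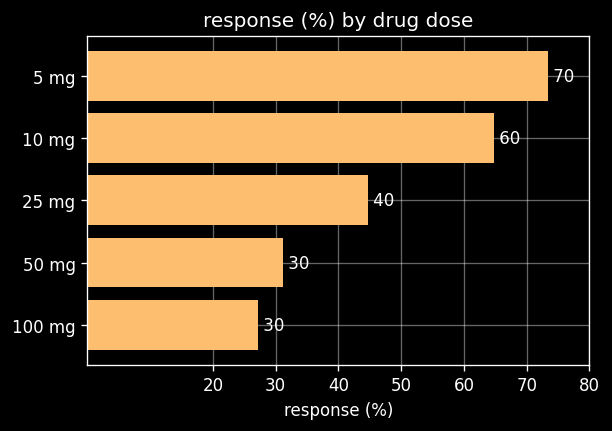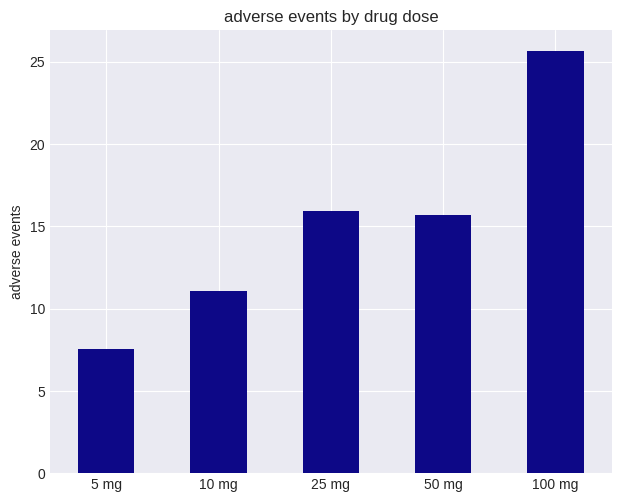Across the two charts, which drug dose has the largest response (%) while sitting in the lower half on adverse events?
5 mg

Chart 2 median adverse events ≈ 15; below-median drug doses: 5 mg, 10 mg. Among those, 5 mg has the highest response (%) (≈ 70).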